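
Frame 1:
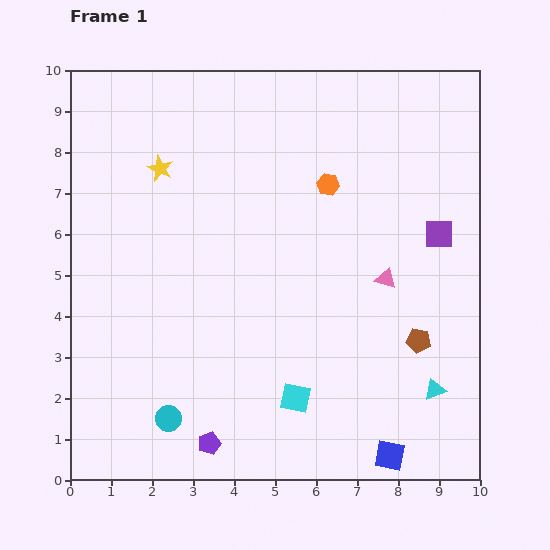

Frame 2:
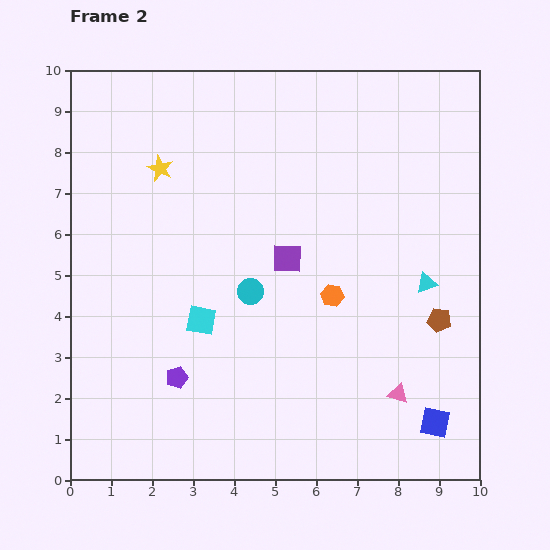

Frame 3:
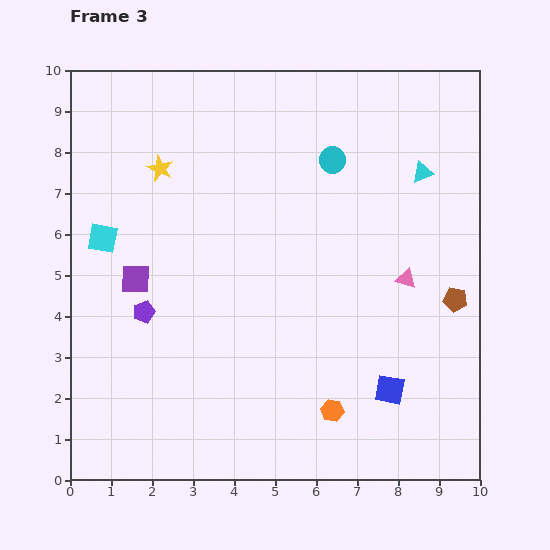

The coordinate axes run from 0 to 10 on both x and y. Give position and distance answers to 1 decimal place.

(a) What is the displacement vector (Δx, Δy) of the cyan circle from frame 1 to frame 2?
(2.0, 3.1)

The cyan circle was at (2.4, 1.5) in frame 1 and (4.4, 4.6) in frame 2.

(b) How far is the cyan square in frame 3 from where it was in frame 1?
6.1

The cyan square moved from (5.5, 2.0) to (0.8, 5.9), a distance of √(4.7² + 3.9²) ≈ 6.1.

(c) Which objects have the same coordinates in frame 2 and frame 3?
the yellow star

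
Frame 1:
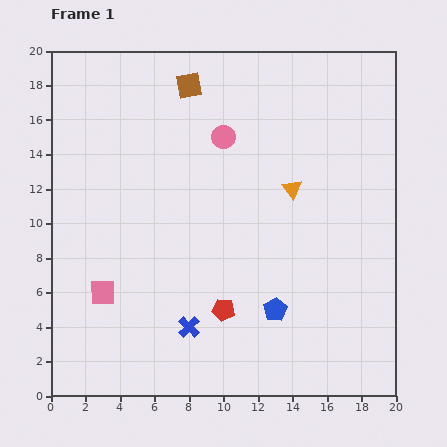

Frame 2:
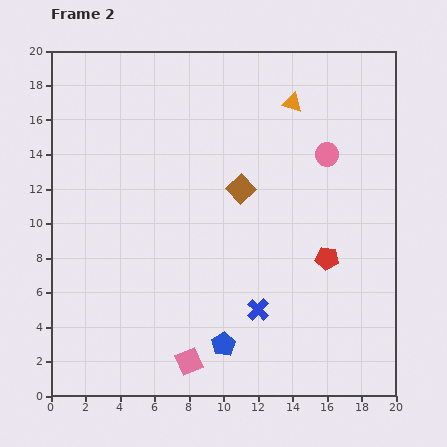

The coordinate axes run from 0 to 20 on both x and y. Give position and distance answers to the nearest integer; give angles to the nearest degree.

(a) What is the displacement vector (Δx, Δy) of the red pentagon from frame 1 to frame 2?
(6, 3)

The red pentagon was at (10, 5) in frame 1 and (16, 8) in frame 2.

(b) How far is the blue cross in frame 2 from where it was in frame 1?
4

The blue cross moved from (8, 4) to (12, 5), a distance of √(4² + 1²) ≈ 4.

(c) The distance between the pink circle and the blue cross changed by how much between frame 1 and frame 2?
-1

Distance in frame 1: 11. Distance in frame 2: 10.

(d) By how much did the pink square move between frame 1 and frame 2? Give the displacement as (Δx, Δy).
(5, -4)

The pink square was at (3, 6) in frame 1 and (8, 2) in frame 2.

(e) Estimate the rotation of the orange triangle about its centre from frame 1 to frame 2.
38° counter-clockwise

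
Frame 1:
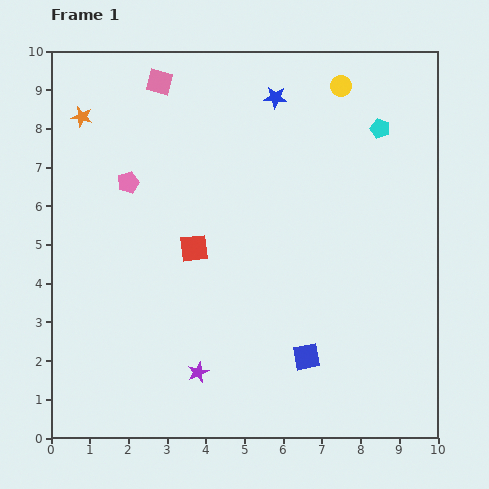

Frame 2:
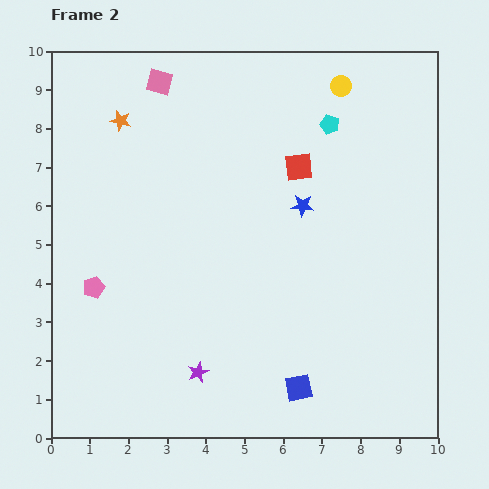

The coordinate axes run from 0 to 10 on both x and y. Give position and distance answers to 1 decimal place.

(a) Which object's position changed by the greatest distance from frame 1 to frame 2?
the red square

(moved 3.4; next 2.9)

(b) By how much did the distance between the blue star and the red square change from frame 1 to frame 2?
-3.4

Distance in frame 1: 4.4. Distance in frame 2: 1.0.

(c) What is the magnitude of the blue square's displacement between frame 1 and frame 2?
0.8

The blue square moved from (6.6, 2.1) to (6.4, 1.3), a distance of √(0.2² + 0.8²) ≈ 0.8.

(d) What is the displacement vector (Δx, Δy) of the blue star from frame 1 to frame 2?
(0.7, -2.8)

The blue star was at (5.8, 8.8) in frame 1 and (6.5, 6.0) in frame 2.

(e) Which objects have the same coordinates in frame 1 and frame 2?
the yellow circle, the pink square, the purple star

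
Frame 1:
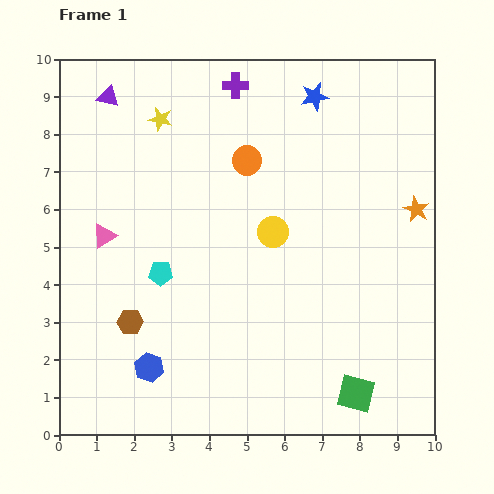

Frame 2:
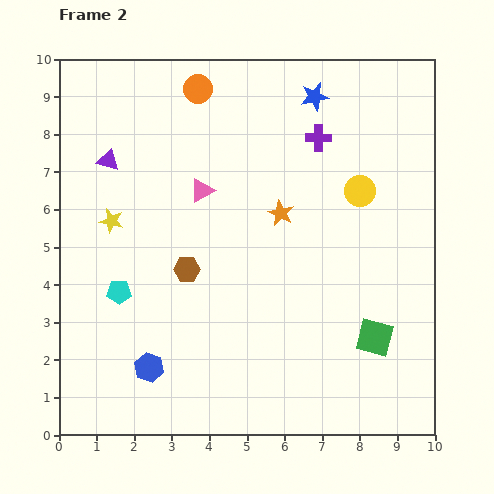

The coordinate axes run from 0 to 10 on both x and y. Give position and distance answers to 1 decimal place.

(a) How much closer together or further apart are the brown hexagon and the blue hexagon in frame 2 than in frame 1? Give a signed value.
+1.5

Distance in frame 1: 1.3. Distance in frame 2: 2.8.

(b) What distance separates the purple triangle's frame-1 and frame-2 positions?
1.7

The purple triangle moved from (1.3, 9.0) to (1.3, 7.3), a distance of √(0.0² + 1.7²) ≈ 1.7.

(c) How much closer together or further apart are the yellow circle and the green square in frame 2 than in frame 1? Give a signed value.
-0.9

Distance in frame 1: 4.8. Distance in frame 2: 3.9.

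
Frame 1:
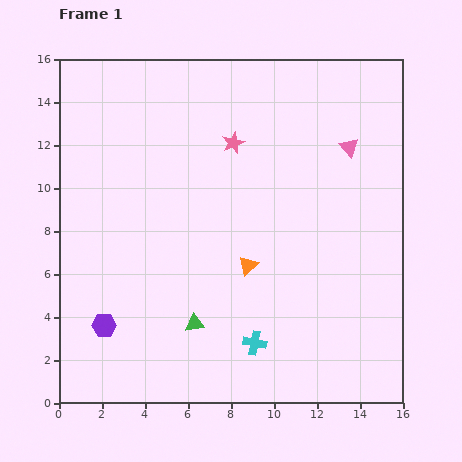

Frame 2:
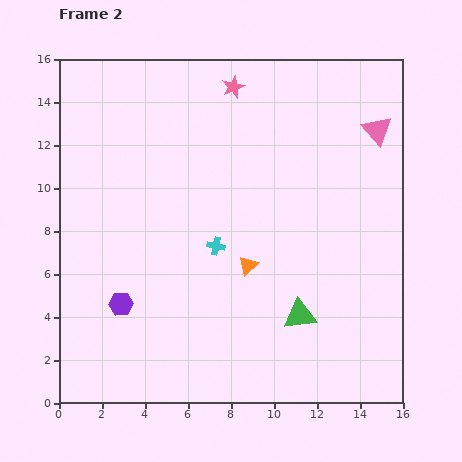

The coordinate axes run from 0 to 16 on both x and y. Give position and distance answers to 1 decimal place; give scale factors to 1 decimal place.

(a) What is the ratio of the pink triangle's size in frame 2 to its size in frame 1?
1.5×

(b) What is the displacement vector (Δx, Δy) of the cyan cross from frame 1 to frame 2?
(-1.8, 4.5)

The cyan cross was at (9.1, 2.8) in frame 1 and (7.3, 7.3) in frame 2.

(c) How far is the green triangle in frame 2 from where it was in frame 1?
4.9

The green triangle moved from (6.3, 3.7) to (11.2, 4.1), a distance of √(4.9² + 0.4²) ≈ 4.9.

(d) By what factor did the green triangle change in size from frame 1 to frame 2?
1.7×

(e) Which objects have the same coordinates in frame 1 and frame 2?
the orange triangle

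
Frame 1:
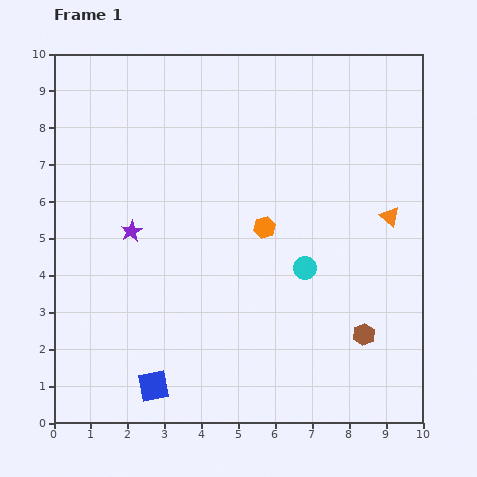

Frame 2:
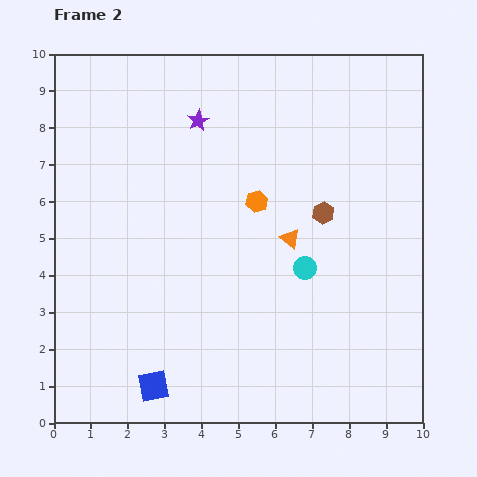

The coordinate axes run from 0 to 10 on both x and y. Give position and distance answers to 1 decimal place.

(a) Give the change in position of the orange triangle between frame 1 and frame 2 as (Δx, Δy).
(-2.7, -0.6)

The orange triangle was at (9.1, 5.6) in frame 1 and (6.4, 5.0) in frame 2.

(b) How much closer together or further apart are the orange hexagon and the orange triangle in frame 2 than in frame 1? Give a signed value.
-2.1

Distance in frame 1: 3.4. Distance in frame 2: 1.3.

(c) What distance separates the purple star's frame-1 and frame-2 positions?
3.5

The purple star moved from (2.1, 5.2) to (3.9, 8.2), a distance of √(1.8² + 3.0²) ≈ 3.5.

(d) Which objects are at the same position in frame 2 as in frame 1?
the blue square, the cyan circle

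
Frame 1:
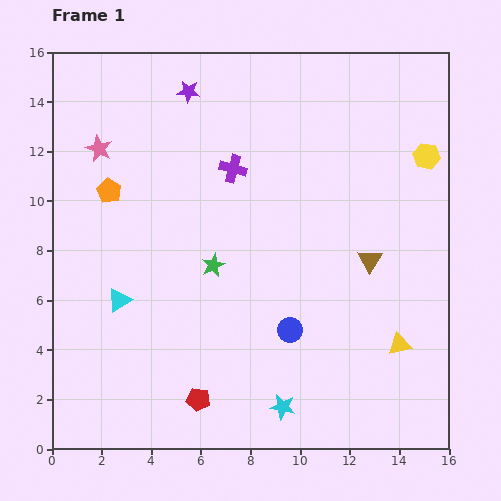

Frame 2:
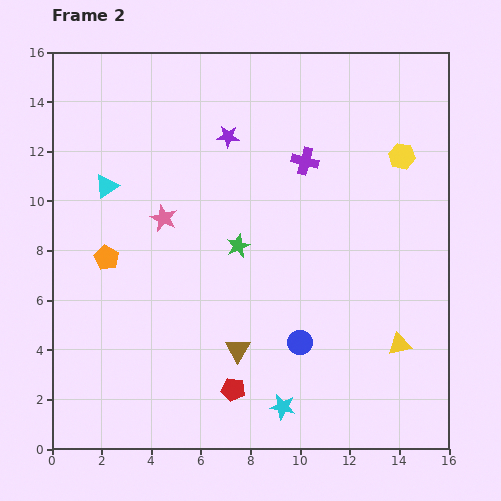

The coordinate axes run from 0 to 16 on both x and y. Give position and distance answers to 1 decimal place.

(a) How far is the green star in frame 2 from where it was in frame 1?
1.3

The green star moved from (6.5, 7.4) to (7.5, 8.2), a distance of √(1.0² + 0.8²) ≈ 1.3.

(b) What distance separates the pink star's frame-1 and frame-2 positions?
3.8

The pink star moved from (1.9, 12.1) to (4.5, 9.3), a distance of √(2.6² + 2.8²) ≈ 3.8.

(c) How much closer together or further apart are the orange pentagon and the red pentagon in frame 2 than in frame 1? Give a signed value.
-1.7

Distance in frame 1: 9.1. Distance in frame 2: 7.4.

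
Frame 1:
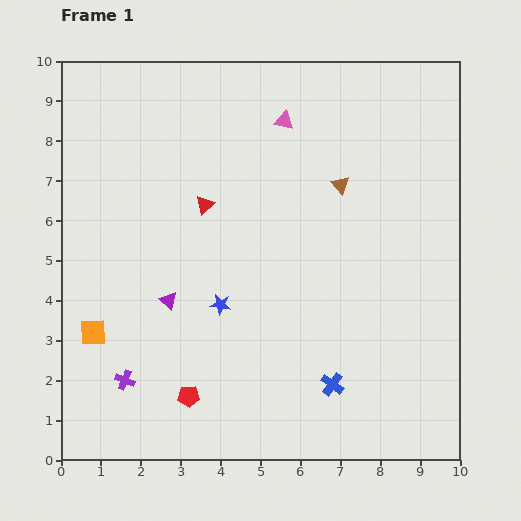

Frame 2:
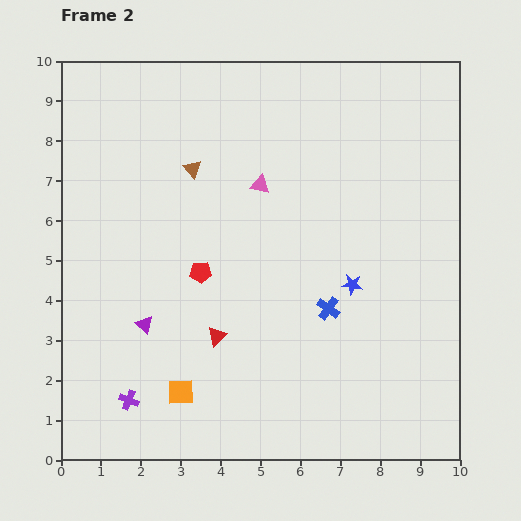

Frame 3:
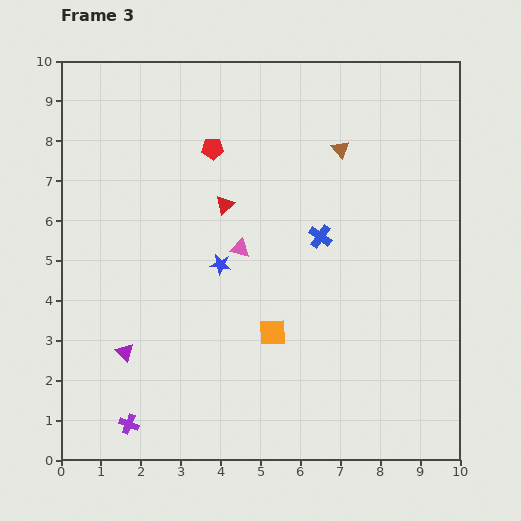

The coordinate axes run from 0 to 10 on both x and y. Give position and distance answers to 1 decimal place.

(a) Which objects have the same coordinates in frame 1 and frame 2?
none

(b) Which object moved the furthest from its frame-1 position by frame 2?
the brown triangle

(moved 3.7; next 3.3)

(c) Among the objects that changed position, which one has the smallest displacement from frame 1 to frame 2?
the purple cross

(moved 0.5)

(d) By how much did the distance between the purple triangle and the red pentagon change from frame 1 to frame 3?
+3.1

Distance in frame 1: 2.5. Distance in frame 3: 5.6.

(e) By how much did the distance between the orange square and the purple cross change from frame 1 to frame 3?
+2.9

Distance in frame 1: 1.4. Distance in frame 3: 4.3.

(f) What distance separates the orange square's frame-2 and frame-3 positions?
2.7

The orange square moved from (3.0, 1.7) to (5.3, 3.2), a distance of √(2.3² + 1.5²) ≈ 2.7.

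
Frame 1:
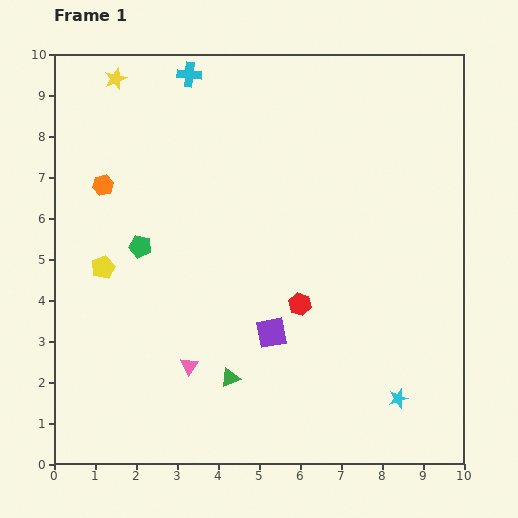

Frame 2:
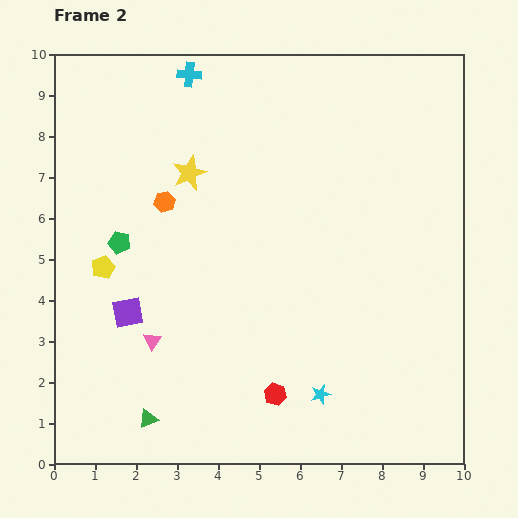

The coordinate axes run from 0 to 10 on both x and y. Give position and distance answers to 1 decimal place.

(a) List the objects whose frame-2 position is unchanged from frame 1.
the yellow pentagon, the cyan cross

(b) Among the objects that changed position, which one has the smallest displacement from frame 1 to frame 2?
the green pentagon

(moved 0.5)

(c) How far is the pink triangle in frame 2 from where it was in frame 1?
1.1

The pink triangle moved from (3.3, 2.4) to (2.4, 3.0), a distance of √(0.9² + 0.6²) ≈ 1.1.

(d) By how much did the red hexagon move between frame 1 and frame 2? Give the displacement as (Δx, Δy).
(-0.6, -2.2)

The red hexagon was at (6.0, 3.9) in frame 1 and (5.4, 1.7) in frame 2.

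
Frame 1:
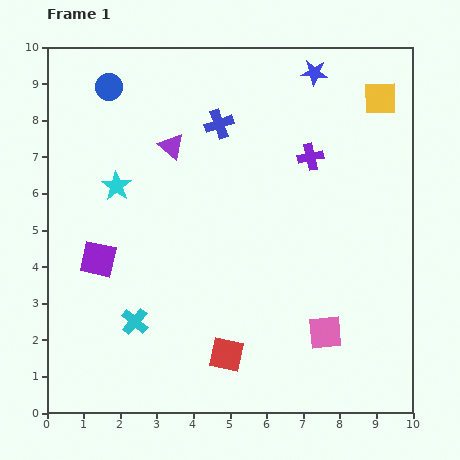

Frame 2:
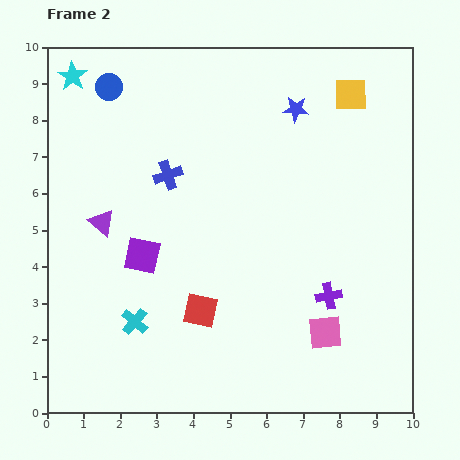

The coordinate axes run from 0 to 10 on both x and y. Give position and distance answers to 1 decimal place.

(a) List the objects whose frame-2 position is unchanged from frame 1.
the pink square, the blue circle, the cyan cross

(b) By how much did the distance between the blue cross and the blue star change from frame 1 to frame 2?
+0.9

Distance in frame 1: 3.0. Distance in frame 2: 3.9.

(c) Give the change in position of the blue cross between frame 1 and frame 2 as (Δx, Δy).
(-1.4, -1.4)

The blue cross was at (4.7, 7.9) in frame 1 and (3.3, 6.5) in frame 2.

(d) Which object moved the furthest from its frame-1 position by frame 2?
the purple cross

(moved 3.8; next 3.2)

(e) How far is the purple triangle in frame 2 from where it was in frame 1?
2.8

The purple triangle moved from (3.4, 7.3) to (1.5, 5.2), a distance of √(1.9² + 2.1²) ≈ 2.8.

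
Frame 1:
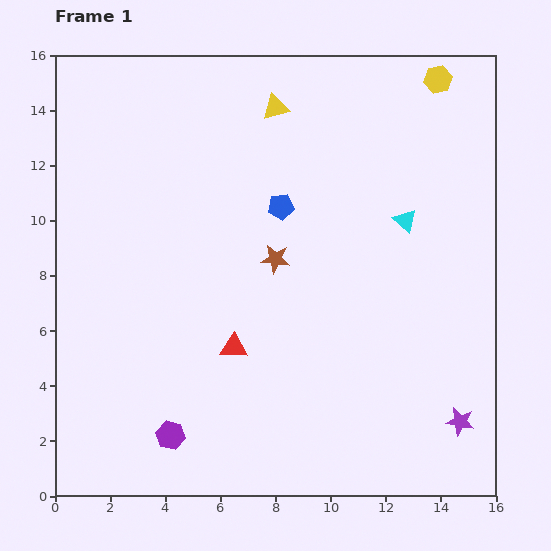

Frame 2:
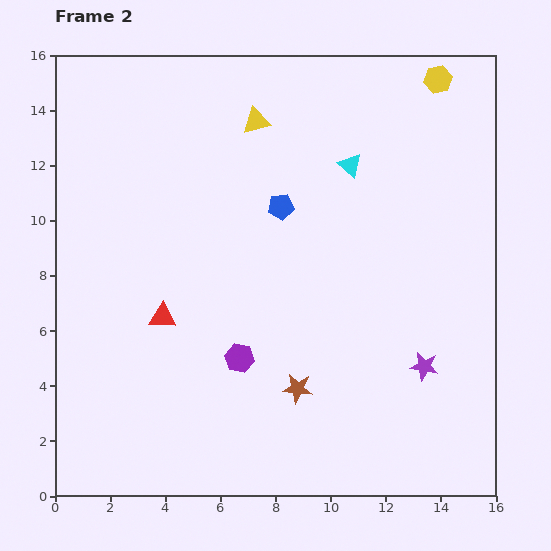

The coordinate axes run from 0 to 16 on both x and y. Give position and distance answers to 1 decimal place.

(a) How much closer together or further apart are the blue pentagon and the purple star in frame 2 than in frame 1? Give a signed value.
-2.4

Distance in frame 1: 10.2. Distance in frame 2: 7.8.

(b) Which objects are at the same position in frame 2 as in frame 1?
the blue pentagon, the yellow hexagon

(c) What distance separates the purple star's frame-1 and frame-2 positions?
2.4

The purple star moved from (14.7, 2.7) to (13.4, 4.7), a distance of √(1.3² + 2.0²) ≈ 2.4.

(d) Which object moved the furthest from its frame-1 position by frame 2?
the brown star

(moved 4.8; next 3.8)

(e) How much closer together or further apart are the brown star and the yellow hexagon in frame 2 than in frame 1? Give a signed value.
+3.5

Distance in frame 1: 8.8. Distance in frame 2: 12.3.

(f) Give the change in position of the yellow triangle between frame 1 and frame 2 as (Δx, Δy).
(-0.7, -0.5)

The yellow triangle was at (8.0, 14.1) in frame 1 and (7.3, 13.6) in frame 2.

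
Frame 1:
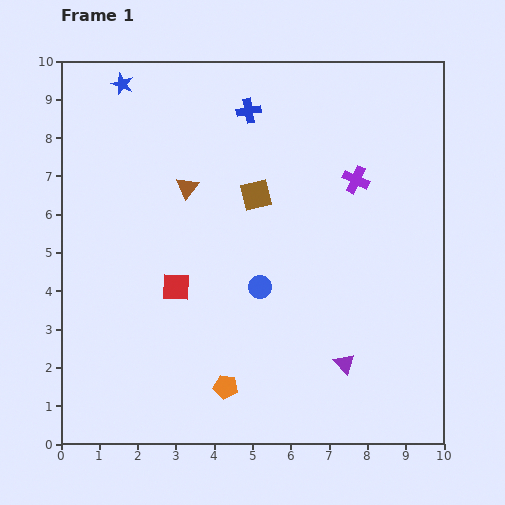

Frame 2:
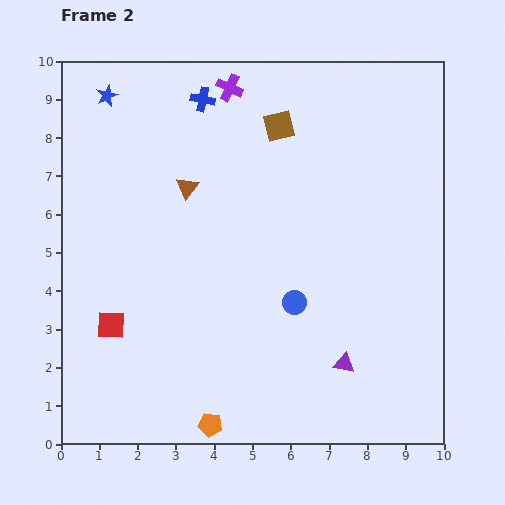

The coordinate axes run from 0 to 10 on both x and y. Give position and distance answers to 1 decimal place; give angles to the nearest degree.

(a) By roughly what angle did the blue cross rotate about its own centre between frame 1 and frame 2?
21° clockwise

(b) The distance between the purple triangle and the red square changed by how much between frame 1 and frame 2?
+1.4

Distance in frame 1: 4.8. Distance in frame 2: 6.2.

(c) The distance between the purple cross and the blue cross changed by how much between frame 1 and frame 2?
-2.5

Distance in frame 1: 3.3. Distance in frame 2: 0.8.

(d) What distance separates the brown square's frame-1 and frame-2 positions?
1.9

The brown square moved from (5.1, 6.5) to (5.7, 8.3), a distance of √(0.6² + 1.8²) ≈ 1.9.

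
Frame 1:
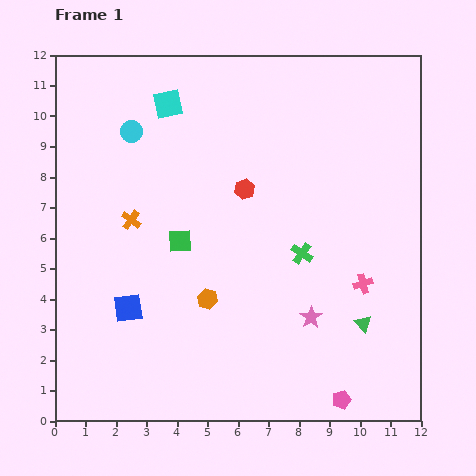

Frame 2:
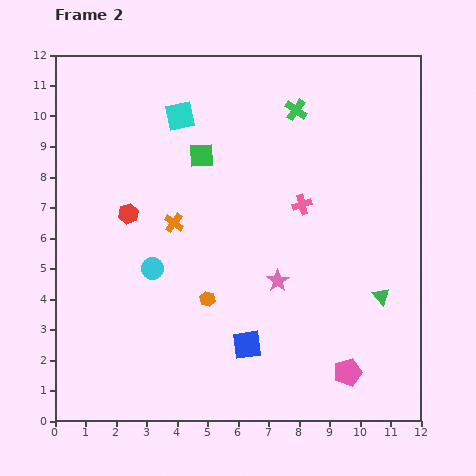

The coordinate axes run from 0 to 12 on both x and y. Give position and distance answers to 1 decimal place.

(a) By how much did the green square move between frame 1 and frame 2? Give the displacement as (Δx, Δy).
(0.7, 2.8)

The green square was at (4.1, 5.9) in frame 1 and (4.8, 8.7) in frame 2.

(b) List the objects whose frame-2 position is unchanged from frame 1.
the orange hexagon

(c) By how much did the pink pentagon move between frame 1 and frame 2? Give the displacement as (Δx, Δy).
(0.2, 0.9)

The pink pentagon was at (9.4, 0.7) in frame 1 and (9.6, 1.6) in frame 2.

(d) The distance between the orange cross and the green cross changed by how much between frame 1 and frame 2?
-0.3

Distance in frame 1: 5.7. Distance in frame 2: 5.4.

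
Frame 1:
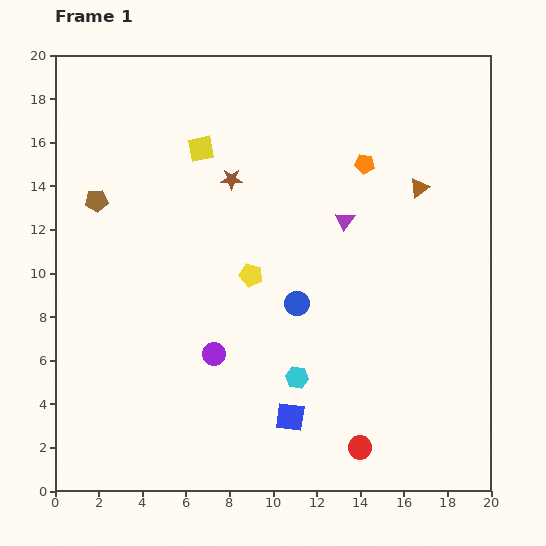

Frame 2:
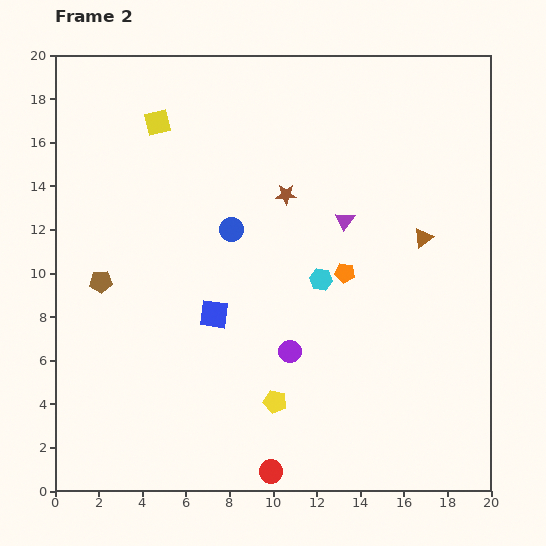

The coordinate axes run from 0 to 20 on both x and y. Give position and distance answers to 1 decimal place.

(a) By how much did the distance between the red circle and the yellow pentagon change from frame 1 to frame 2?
-6.1

Distance in frame 1: 9.3. Distance in frame 2: 3.2.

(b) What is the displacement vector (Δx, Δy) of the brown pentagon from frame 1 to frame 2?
(0.2, -3.7)

The brown pentagon was at (1.9, 13.3) in frame 1 and (2.1, 9.6) in frame 2.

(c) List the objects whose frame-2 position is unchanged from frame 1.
the purple triangle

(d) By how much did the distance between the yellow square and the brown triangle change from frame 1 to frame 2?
+3.1

Distance in frame 1: 10.2. Distance in frame 2: 13.3.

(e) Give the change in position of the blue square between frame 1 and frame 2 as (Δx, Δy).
(-3.5, 4.7)

The blue square was at (10.8, 3.4) in frame 1 and (7.3, 8.1) in frame 2.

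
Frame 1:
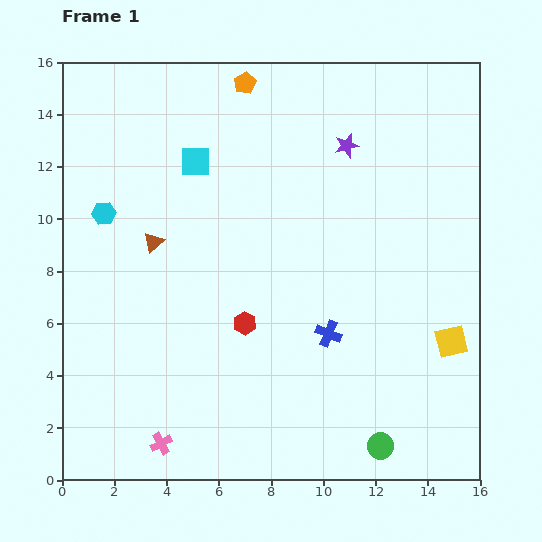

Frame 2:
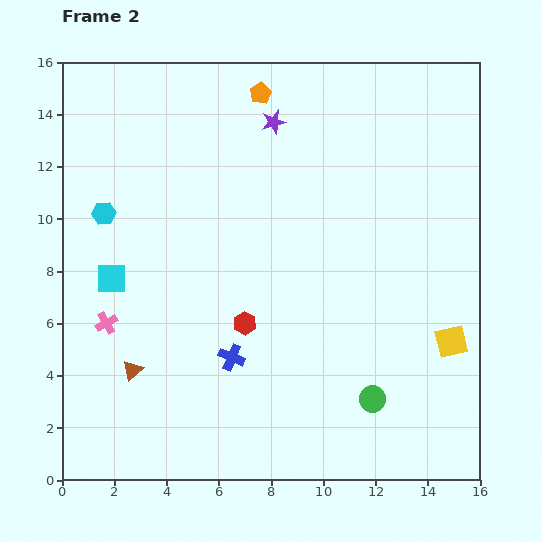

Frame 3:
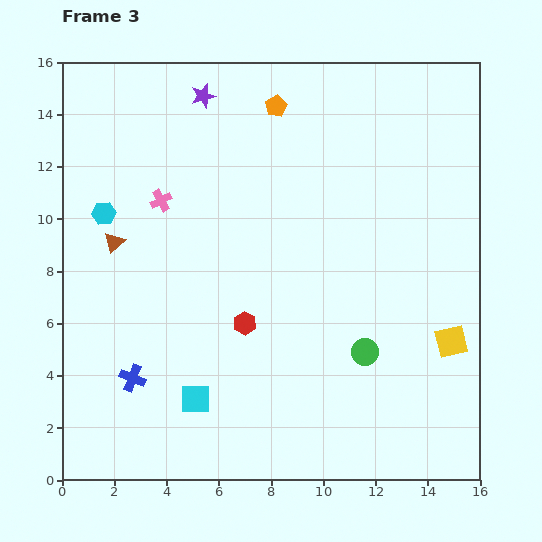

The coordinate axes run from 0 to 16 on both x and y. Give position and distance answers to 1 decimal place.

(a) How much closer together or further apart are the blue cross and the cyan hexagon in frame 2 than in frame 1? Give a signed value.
-2.4

Distance in frame 1: 9.8. Distance in frame 2: 7.4.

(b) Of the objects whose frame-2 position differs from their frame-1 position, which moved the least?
the orange pentagon

(moved 0.7)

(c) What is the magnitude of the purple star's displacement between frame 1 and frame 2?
2.9

The purple star moved from (10.9, 12.8) to (8.1, 13.7), a distance of √(2.8² + 0.9²) ≈ 2.9.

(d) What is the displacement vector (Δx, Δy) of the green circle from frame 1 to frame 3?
(-0.6, 3.6)

The green circle was at (12.2, 1.3) in frame 1 and (11.6, 4.9) in frame 3.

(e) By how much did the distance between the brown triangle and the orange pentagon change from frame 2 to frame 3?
-3.6

Distance in frame 2: 11.7. Distance in frame 3: 8.1.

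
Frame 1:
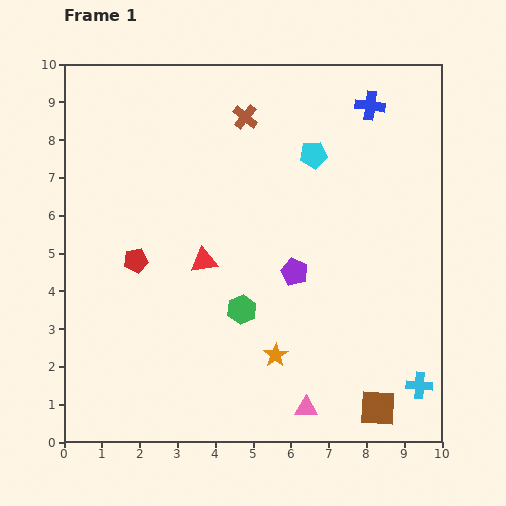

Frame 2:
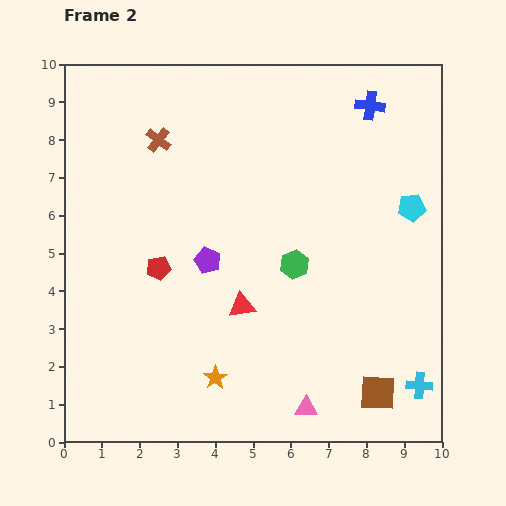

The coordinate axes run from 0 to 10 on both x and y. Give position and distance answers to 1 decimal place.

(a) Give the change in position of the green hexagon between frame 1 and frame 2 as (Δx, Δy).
(1.4, 1.2)

The green hexagon was at (4.7, 3.5) in frame 1 and (6.1, 4.7) in frame 2.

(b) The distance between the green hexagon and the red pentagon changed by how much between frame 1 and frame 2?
+0.5

Distance in frame 1: 3.1. Distance in frame 2: 3.6.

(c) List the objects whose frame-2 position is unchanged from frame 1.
the pink triangle, the blue cross, the cyan cross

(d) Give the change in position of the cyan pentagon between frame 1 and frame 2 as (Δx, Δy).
(2.6, -1.4)

The cyan pentagon was at (6.6, 7.6) in frame 1 and (9.2, 6.2) in frame 2.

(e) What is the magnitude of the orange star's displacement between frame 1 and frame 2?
1.7

The orange star moved from (5.6, 2.3) to (4.0, 1.7), a distance of √(1.6² + 0.6²) ≈ 1.7.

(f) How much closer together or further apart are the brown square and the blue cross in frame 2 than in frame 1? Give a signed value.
-0.4

Distance in frame 1: 8.0. Distance in frame 2: 7.6.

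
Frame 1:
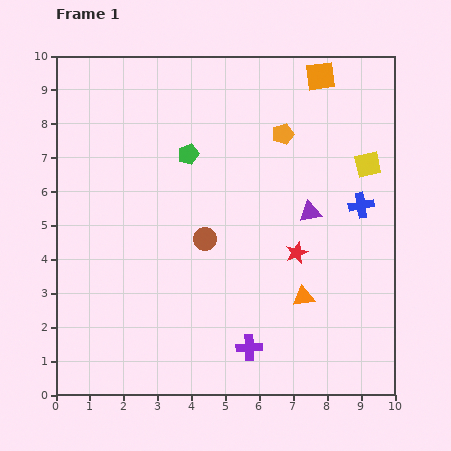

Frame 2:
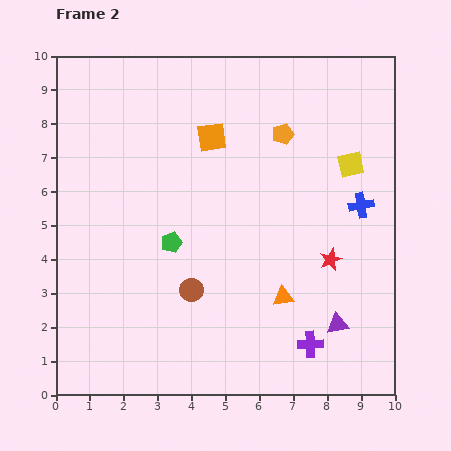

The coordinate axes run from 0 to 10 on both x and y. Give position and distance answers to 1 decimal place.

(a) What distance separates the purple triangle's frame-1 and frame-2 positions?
3.4

The purple triangle moved from (7.5, 5.4) to (8.3, 2.1), a distance of √(0.8² + 3.3²) ≈ 3.4.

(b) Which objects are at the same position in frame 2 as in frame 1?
the orange pentagon, the blue cross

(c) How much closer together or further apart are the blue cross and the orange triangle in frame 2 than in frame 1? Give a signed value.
+0.3

Distance in frame 1: 3.2. Distance in frame 2: 3.5.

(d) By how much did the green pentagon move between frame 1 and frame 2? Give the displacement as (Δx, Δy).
(-0.5, -2.6)

The green pentagon was at (3.9, 7.1) in frame 1 and (3.4, 4.5) in frame 2.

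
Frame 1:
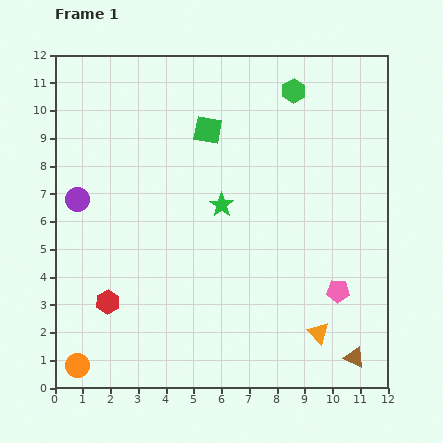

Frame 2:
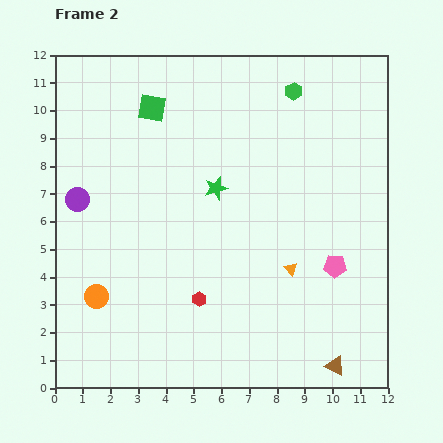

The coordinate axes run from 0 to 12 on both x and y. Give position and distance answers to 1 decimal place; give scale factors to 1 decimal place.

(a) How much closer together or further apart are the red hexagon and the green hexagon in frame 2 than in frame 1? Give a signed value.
-1.9

Distance in frame 1: 10.1. Distance in frame 2: 8.2.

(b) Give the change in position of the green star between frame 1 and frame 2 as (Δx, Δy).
(-0.2, 0.6)

The green star was at (6.0, 6.6) in frame 1 and (5.8, 7.2) in frame 2.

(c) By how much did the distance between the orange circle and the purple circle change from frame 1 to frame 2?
-2.4

Distance in frame 1: 6.0. Distance in frame 2: 3.6.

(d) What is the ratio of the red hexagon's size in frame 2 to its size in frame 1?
0.6×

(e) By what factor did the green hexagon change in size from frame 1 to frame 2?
0.7×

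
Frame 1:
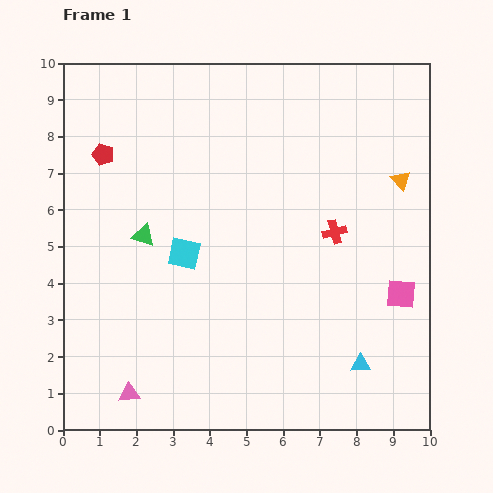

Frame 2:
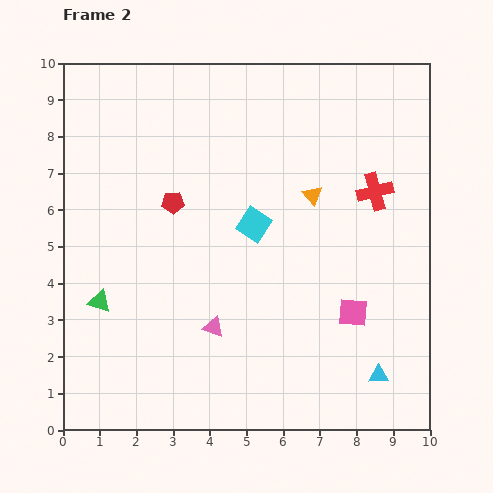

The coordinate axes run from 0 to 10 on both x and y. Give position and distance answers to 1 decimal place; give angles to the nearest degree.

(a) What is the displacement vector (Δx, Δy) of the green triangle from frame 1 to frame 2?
(-1.2, -1.8)

The green triangle was at (2.2, 5.3) in frame 1 and (1.0, 3.5) in frame 2.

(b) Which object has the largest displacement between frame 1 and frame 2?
the pink triangle

(moved 2.9; next 2.4)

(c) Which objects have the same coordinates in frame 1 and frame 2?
none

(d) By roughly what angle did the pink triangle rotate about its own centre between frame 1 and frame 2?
23° clockwise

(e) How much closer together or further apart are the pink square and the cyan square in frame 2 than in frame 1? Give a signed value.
-2.4

Distance in frame 1: 6.0. Distance in frame 2: 3.6.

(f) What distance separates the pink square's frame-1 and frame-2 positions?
1.4

The pink square moved from (9.2, 3.7) to (7.9, 3.2), a distance of √(1.3² + 0.5²) ≈ 1.4.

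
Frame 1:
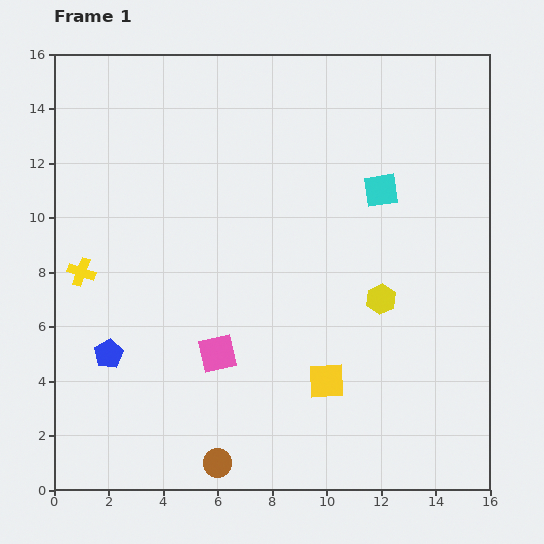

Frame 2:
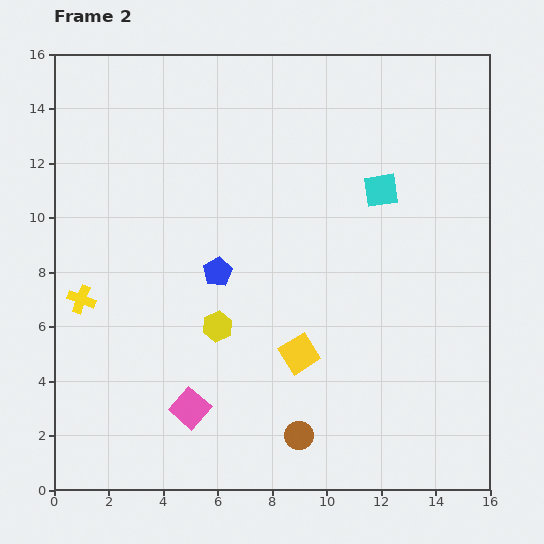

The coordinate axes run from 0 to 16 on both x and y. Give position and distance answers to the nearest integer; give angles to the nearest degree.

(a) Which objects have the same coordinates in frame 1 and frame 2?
the cyan square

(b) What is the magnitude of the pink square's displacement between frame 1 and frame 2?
2

The pink square moved from (6, 5) to (5, 3), a distance of √(1² + 2²) ≈ 2.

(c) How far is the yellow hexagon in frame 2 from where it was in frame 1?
6

The yellow hexagon moved from (12, 7) to (6, 6), a distance of √(6² + 1²) ≈ 6.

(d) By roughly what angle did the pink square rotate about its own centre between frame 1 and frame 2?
36° counter-clockwise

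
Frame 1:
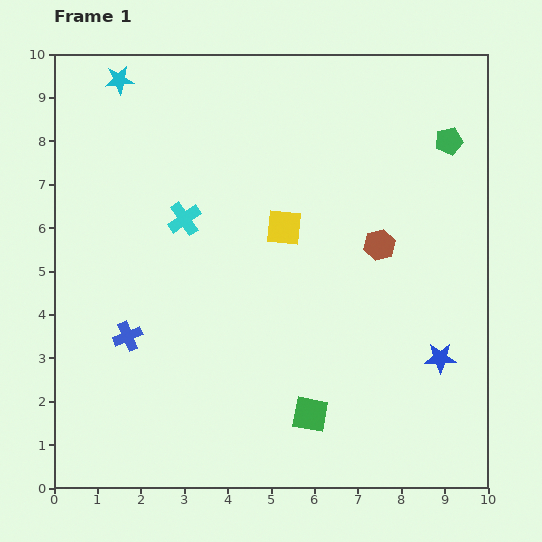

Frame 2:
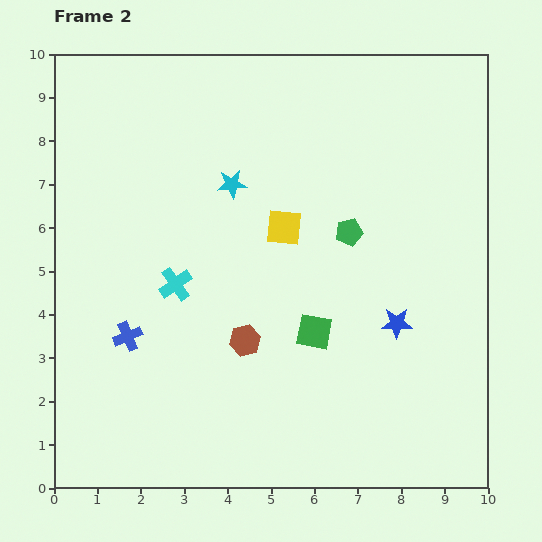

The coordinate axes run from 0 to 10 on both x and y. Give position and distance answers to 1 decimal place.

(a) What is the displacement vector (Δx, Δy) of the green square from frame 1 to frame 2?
(0.1, 1.9)

The green square was at (5.9, 1.7) in frame 1 and (6.0, 3.6) in frame 2.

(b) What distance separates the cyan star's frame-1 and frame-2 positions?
3.5

The cyan star moved from (1.5, 9.4) to (4.1, 7.0), a distance of √(2.6² + 2.4²) ≈ 3.5.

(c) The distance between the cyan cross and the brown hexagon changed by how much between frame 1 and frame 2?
-2.4

Distance in frame 1: 4.5. Distance in frame 2: 2.1.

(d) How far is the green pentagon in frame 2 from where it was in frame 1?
3.1

The green pentagon moved from (9.1, 8.0) to (6.8, 5.9), a distance of √(2.3² + 2.1²) ≈ 3.1.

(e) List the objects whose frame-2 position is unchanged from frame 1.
the blue cross, the yellow square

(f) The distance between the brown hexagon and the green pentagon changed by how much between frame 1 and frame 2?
+0.6

Distance in frame 1: 2.9. Distance in frame 2: 3.5.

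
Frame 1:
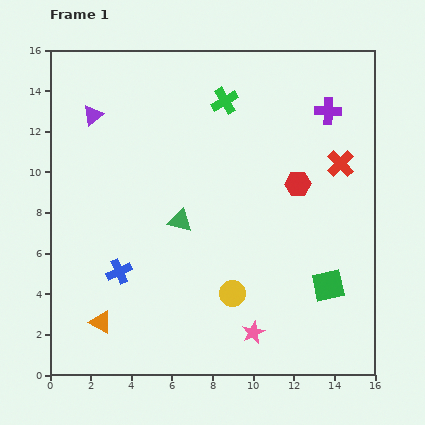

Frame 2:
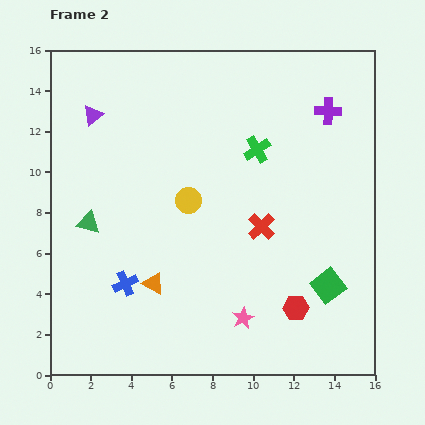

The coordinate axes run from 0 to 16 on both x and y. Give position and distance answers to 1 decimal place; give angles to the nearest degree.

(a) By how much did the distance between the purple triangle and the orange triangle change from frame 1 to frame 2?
-1.4

Distance in frame 1: 10.2. Distance in frame 2: 8.8.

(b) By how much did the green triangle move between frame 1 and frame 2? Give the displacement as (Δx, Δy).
(-4.5, -0.1)

The green triangle was at (6.4, 7.6) in frame 1 and (1.9, 7.5) in frame 2.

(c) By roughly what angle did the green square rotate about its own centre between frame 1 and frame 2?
25° counter-clockwise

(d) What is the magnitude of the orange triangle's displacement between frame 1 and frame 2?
3.2

The orange triangle moved from (2.5, 2.6) to (5.1, 4.5), a distance of √(2.6² + 1.9²) ≈ 3.2.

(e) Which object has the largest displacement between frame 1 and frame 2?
the red hexagon

(moved 6.1; next 5.1)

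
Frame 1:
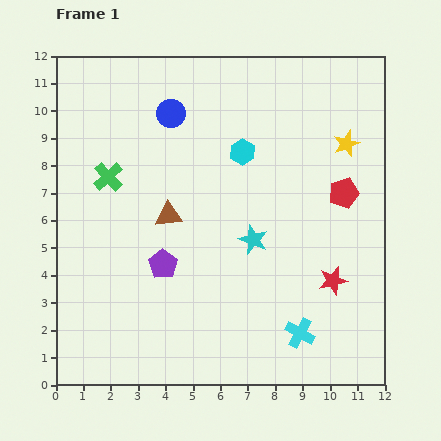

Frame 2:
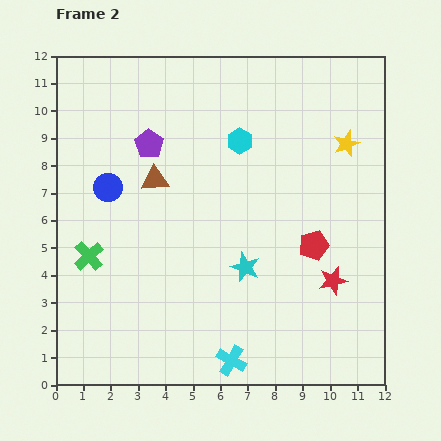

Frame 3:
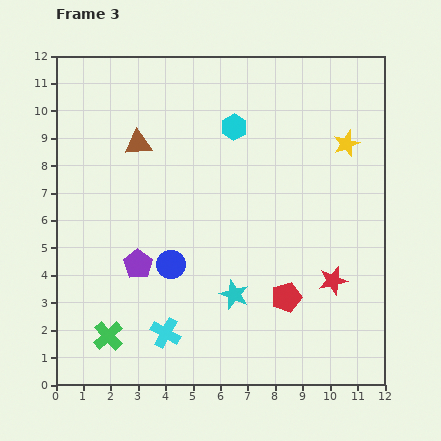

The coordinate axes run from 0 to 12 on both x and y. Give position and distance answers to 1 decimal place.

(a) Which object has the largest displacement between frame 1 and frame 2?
the purple pentagon

(moved 4.4; next 3.5)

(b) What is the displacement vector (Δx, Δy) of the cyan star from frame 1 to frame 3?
(-0.7, -2.0)

The cyan star was at (7.2, 5.3) in frame 1 and (6.5, 3.3) in frame 3.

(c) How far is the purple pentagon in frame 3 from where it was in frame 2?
4.4

The purple pentagon moved from (3.4, 8.8) to (3.0, 4.4), a distance of √(0.4² + 4.4²) ≈ 4.4.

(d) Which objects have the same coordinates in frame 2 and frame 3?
the red star, the yellow star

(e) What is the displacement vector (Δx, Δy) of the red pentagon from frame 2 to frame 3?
(-1.0, -1.9)

The red pentagon was at (9.4, 5.1) in frame 2 and (8.4, 3.2) in frame 3.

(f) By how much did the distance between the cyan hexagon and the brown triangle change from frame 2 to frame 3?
+0.2

Distance in frame 2: 3.4. Distance in frame 3: 3.6.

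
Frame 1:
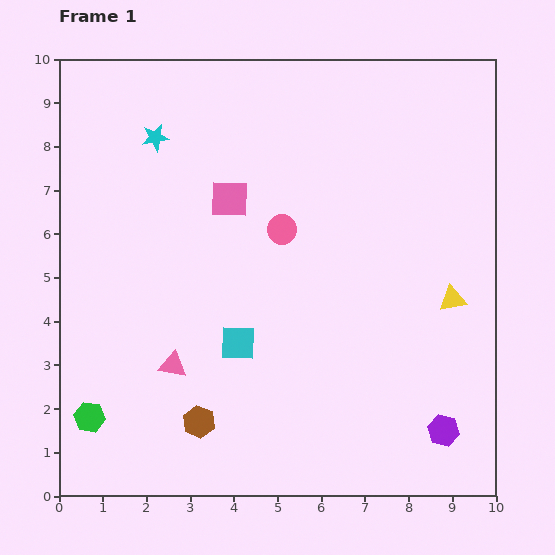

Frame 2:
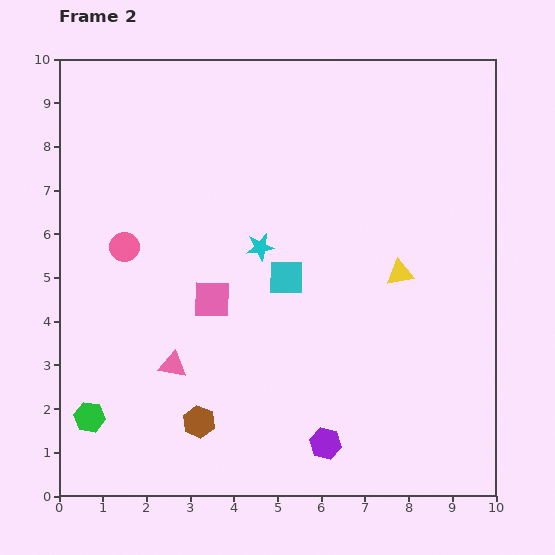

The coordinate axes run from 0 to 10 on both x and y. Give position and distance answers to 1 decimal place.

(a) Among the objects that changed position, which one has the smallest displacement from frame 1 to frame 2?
the yellow triangle

(moved 1.3)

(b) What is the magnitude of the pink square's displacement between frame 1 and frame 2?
2.3

The pink square moved from (3.9, 6.8) to (3.5, 4.5), a distance of √(0.4² + 2.3²) ≈ 2.3.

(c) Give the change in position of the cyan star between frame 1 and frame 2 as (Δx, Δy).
(2.4, -2.5)

The cyan star was at (2.2, 8.2) in frame 1 and (4.6, 5.7) in frame 2.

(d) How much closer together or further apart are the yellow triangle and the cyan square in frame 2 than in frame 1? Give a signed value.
-2.4

Distance in frame 1: 5.0. Distance in frame 2: 2.6.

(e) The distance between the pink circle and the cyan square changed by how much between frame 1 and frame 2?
+1.0

Distance in frame 1: 2.8. Distance in frame 2: 3.8.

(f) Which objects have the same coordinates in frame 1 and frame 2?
the green hexagon, the pink triangle, the brown hexagon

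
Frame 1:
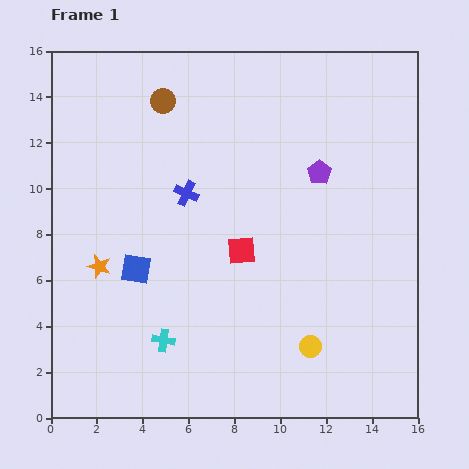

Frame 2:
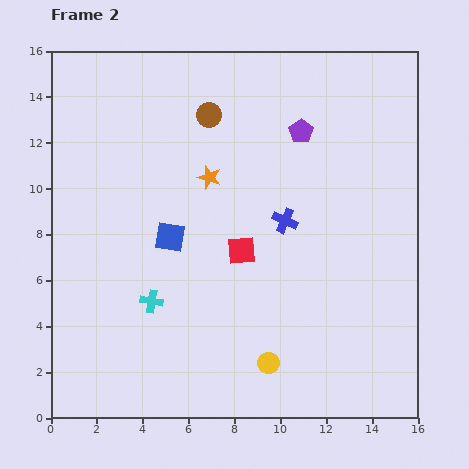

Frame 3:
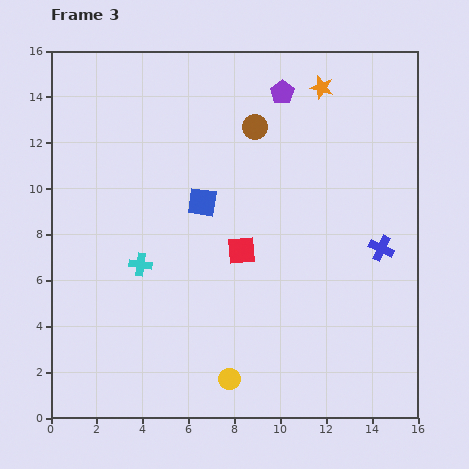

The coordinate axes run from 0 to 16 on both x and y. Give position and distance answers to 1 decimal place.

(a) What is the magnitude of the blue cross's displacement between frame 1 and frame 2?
4.5

The blue cross moved from (5.9, 9.8) to (10.2, 8.6), a distance of √(4.3² + 1.2²) ≈ 4.5.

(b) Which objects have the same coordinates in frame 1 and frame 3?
the red square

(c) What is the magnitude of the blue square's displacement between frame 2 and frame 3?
2.1

The blue square moved from (5.2, 7.9) to (6.6, 9.4), a distance of √(1.4² + 1.5²) ≈ 2.1.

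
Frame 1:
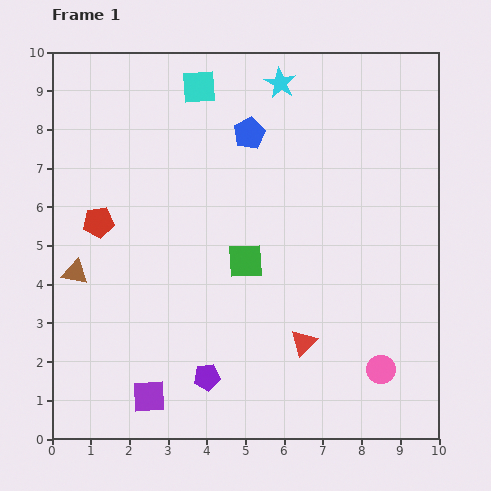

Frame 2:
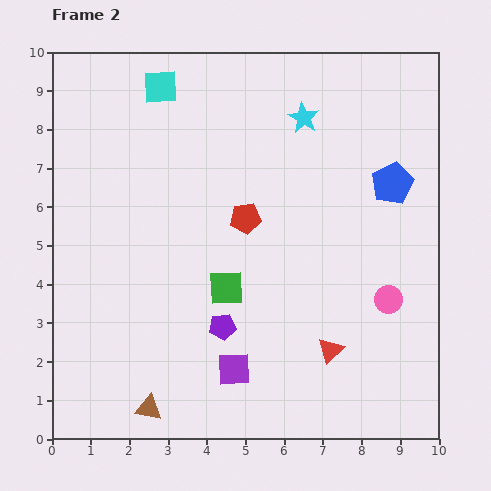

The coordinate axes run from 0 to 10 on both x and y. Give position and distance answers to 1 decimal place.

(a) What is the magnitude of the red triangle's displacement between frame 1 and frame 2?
0.7

The red triangle moved from (6.5, 2.5) to (7.2, 2.3), a distance of √(0.7² + 0.2²) ≈ 0.7.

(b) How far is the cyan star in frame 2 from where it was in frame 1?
1.1

The cyan star moved from (5.9, 9.2) to (6.5, 8.3), a distance of √(0.6² + 0.9²) ≈ 1.1.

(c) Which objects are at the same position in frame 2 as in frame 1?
none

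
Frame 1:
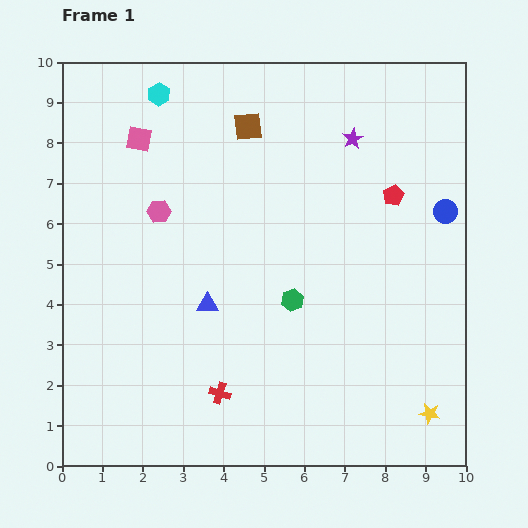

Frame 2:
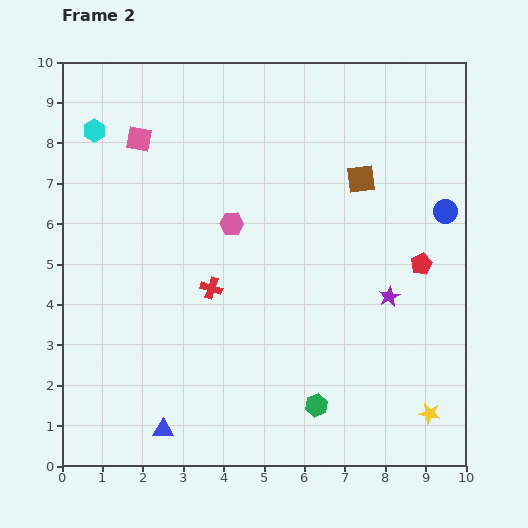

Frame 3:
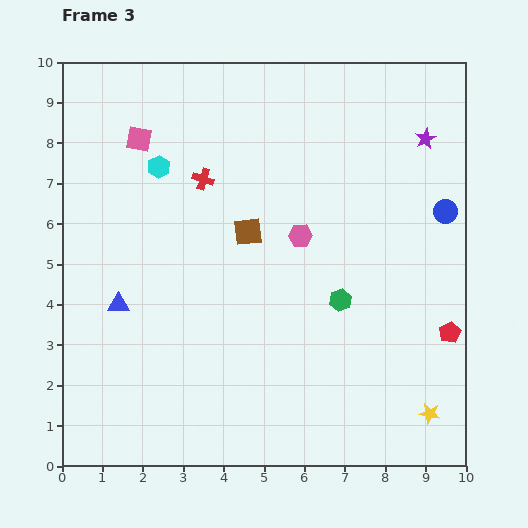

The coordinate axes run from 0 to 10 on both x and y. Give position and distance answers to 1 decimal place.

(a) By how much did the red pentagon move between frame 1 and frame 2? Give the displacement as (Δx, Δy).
(0.7, -1.7)

The red pentagon was at (8.2, 6.7) in frame 1 and (8.9, 5.0) in frame 2.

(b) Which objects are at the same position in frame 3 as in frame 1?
the blue circle, the pink square, the yellow star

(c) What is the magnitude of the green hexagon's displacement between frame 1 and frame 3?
1.2

The green hexagon moved from (5.7, 4.1) to (6.9, 4.1), a distance of √(1.2² + 0.0²) ≈ 1.2.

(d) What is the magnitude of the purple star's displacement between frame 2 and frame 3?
4.0

The purple star moved from (8.1, 4.2) to (9.0, 8.1), a distance of √(0.9² + 3.9²) ≈ 4.0.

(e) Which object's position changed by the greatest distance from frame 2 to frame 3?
the purple star

(moved 4.0; next 3.3)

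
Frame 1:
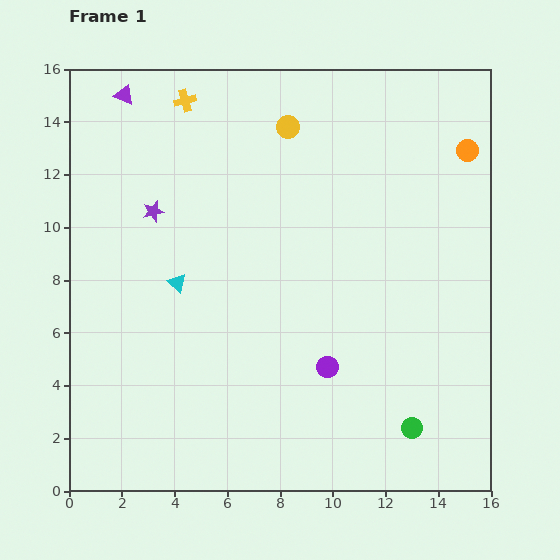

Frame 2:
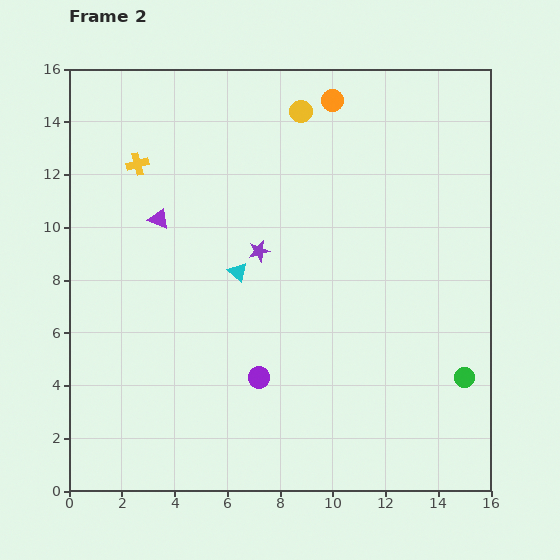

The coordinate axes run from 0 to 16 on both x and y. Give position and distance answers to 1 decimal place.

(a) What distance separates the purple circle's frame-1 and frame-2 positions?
2.6

The purple circle moved from (9.8, 4.7) to (7.2, 4.3), a distance of √(2.6² + 0.4²) ≈ 2.6.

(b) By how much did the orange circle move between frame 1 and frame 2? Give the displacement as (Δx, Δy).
(-5.1, 1.9)

The orange circle was at (15.1, 12.9) in frame 1 and (10.0, 14.8) in frame 2.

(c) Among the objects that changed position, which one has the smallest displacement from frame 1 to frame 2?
the yellow circle

(moved 0.8)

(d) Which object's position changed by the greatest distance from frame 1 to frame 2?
the orange circle

(moved 5.4; next 4.9)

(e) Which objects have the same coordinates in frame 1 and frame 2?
none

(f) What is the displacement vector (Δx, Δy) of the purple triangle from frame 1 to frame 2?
(1.3, -4.7)

The purple triangle was at (2.1, 15.0) in frame 1 and (3.4, 10.3) in frame 2.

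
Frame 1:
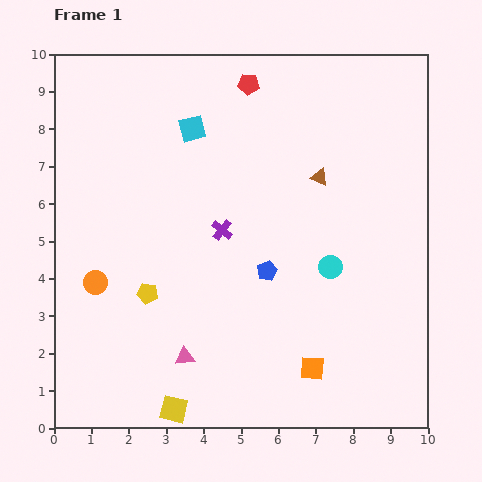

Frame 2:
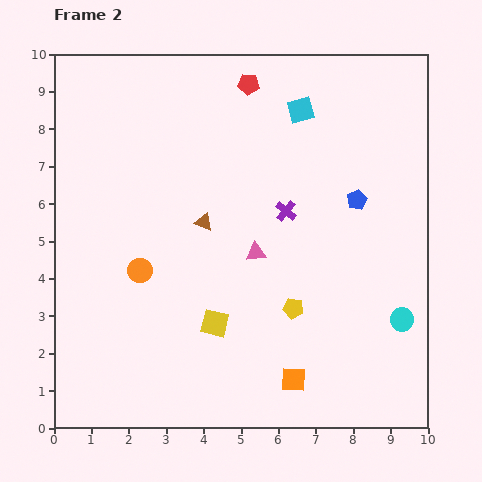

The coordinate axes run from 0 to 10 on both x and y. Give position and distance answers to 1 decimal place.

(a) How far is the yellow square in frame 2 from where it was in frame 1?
2.5

The yellow square moved from (3.2, 0.5) to (4.3, 2.8), a distance of √(1.1² + 2.3²) ≈ 2.5.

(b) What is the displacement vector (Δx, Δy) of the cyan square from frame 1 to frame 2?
(2.9, 0.5)

The cyan square was at (3.7, 8.0) in frame 1 and (6.6, 8.5) in frame 2.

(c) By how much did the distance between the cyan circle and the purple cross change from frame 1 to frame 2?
+1.1

Distance in frame 1: 3.1. Distance in frame 2: 4.2.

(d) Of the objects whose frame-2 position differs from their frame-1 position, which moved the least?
the orange square

(moved 0.6)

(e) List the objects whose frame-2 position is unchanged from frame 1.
the red pentagon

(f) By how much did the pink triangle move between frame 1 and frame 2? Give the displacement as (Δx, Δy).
(1.9, 2.8)

The pink triangle was at (3.5, 1.9) in frame 1 and (5.4, 4.7) in frame 2.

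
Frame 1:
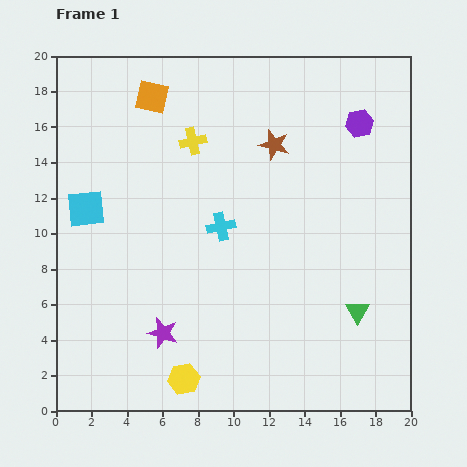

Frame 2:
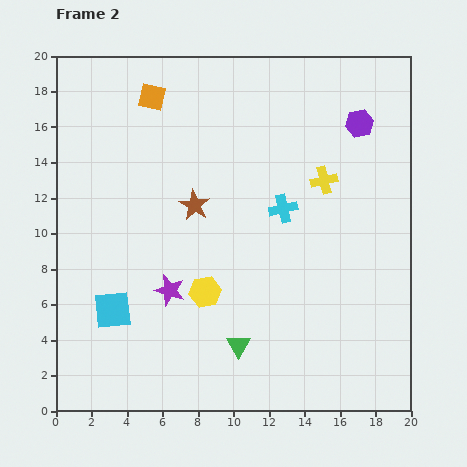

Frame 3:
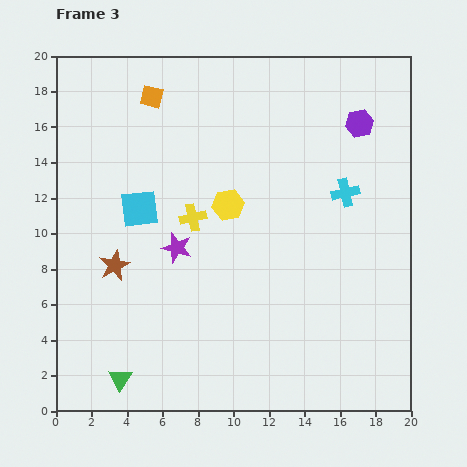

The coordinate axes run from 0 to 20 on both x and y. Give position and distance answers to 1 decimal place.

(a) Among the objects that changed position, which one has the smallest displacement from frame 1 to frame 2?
the purple star

(moved 2.4)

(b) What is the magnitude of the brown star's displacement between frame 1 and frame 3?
11.3

The brown star moved from (12.3, 15.0) to (3.3, 8.2), a distance of √(9.0² + 6.8²) ≈ 11.3.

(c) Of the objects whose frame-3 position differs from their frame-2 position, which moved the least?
the purple star

(moved 2.4)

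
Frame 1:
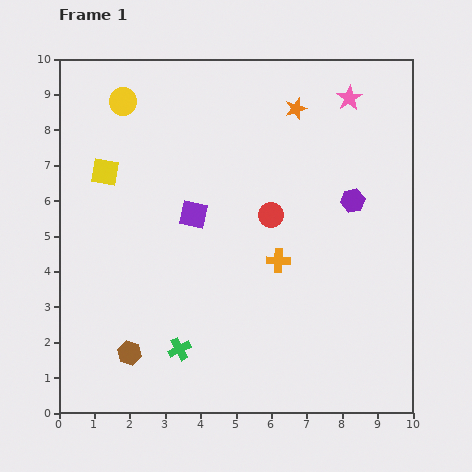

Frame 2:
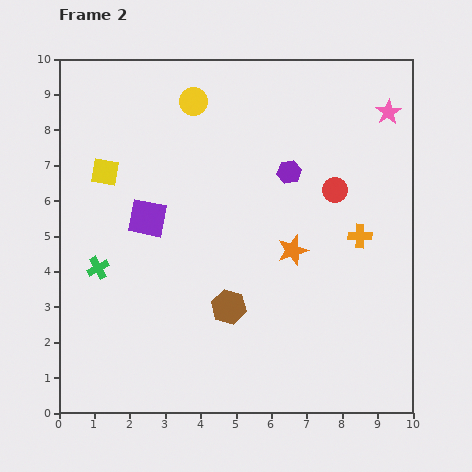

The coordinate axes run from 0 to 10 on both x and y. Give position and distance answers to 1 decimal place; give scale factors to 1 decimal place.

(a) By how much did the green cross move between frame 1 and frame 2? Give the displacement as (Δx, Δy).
(-2.3, 2.3)

The green cross was at (3.4, 1.8) in frame 1 and (1.1, 4.1) in frame 2.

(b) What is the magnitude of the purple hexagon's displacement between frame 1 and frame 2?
2.0

The purple hexagon moved from (8.3, 6.0) to (6.5, 6.8), a distance of √(1.8² + 0.8²) ≈ 2.0.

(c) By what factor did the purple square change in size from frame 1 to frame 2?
1.4×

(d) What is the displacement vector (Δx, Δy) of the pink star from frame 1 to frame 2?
(1.1, -0.4)

The pink star was at (8.2, 8.9) in frame 1 and (9.3, 8.5) in frame 2.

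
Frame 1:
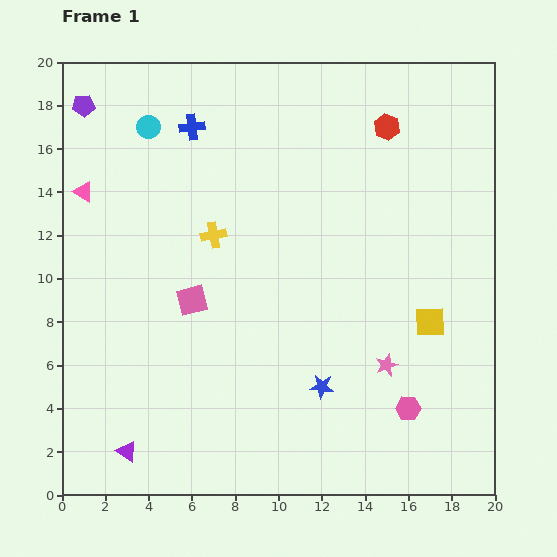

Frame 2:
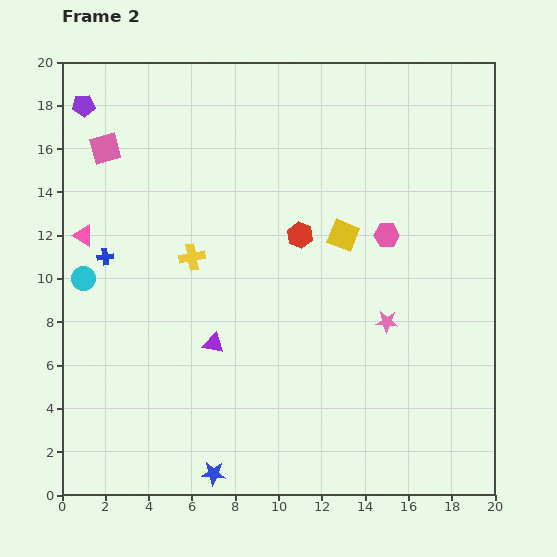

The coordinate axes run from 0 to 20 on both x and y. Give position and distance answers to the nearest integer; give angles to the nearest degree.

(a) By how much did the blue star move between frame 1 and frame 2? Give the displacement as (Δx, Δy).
(-5, -4)

The blue star was at (12, 5) in frame 1 and (7, 1) in frame 2.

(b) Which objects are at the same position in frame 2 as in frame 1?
the purple pentagon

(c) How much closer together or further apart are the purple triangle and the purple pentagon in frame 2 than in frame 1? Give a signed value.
-3

Distance in frame 1: 16. Distance in frame 2: 13.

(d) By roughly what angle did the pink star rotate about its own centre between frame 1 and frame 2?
25° clockwise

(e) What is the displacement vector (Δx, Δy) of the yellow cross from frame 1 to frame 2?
(-1, -1)

The yellow cross was at (7, 12) in frame 1 and (6, 11) in frame 2.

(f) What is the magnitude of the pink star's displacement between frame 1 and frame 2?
2

The pink star moved from (15, 6) to (15, 8), a distance of √(0² + 2²) ≈ 2.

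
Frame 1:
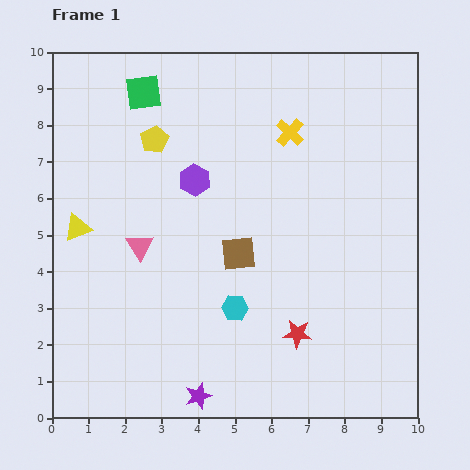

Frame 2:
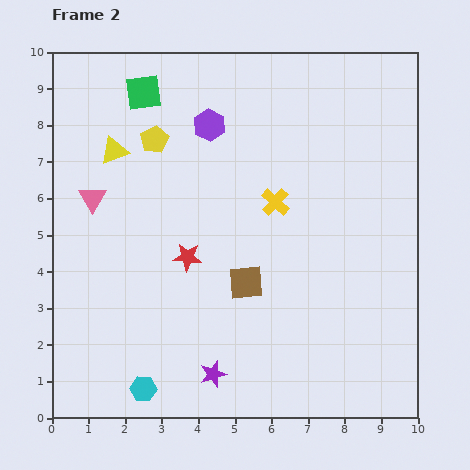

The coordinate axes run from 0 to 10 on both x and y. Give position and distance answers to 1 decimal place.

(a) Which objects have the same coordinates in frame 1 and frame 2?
the green square, the yellow pentagon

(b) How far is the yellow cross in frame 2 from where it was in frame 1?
1.9

The yellow cross moved from (6.5, 7.8) to (6.1, 5.9), a distance of √(0.4² + 1.9²) ≈ 1.9.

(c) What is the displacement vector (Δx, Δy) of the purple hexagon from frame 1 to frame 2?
(0.4, 1.5)

The purple hexagon was at (3.9, 6.5) in frame 1 and (4.3, 8.0) in frame 2.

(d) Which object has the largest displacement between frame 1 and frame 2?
the red star

(moved 3.7; next 3.3)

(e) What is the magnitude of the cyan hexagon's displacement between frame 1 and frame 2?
3.3

The cyan hexagon moved from (5.0, 3.0) to (2.5, 0.8), a distance of √(2.5² + 2.2²) ≈ 3.3.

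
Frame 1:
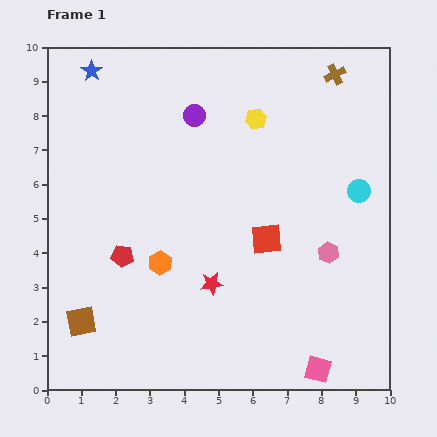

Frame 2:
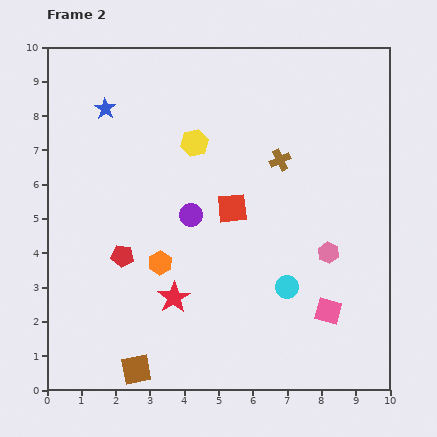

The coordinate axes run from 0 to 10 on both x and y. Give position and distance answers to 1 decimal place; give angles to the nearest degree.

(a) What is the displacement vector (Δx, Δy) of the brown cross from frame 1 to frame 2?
(-1.6, -2.5)

The brown cross was at (8.4, 9.2) in frame 1 and (6.8, 6.7) in frame 2.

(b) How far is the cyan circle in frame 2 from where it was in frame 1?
3.5

The cyan circle moved from (9.1, 5.8) to (7.0, 3.0), a distance of √(2.1² + 2.8²) ≈ 3.5.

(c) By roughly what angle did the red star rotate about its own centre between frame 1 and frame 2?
24° counter-clockwise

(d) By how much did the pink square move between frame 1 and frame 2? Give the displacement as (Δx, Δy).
(0.3, 1.7)

The pink square was at (7.9, 0.6) in frame 1 and (8.2, 2.3) in frame 2.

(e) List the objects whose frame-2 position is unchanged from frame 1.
the pink hexagon, the orange hexagon, the red pentagon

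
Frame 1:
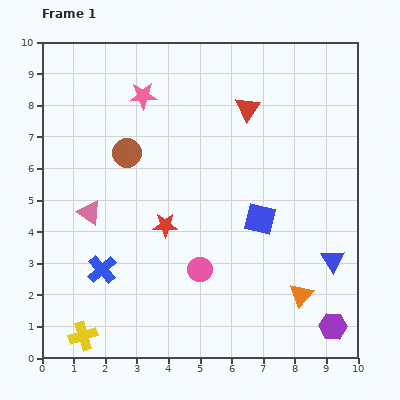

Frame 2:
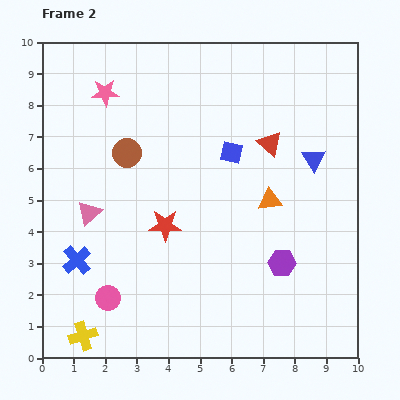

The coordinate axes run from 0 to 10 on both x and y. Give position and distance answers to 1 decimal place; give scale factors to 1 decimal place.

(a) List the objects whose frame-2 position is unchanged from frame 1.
the red star, the yellow cross, the pink triangle, the brown circle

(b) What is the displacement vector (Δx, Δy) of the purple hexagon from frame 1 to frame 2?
(-1.6, 2.0)

The purple hexagon was at (9.2, 1.0) in frame 1 and (7.6, 3.0) in frame 2.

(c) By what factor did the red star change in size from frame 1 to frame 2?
1.3×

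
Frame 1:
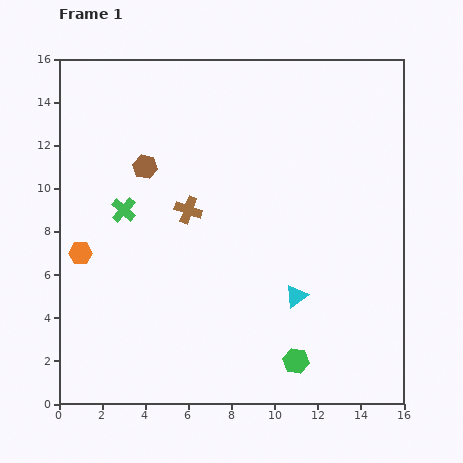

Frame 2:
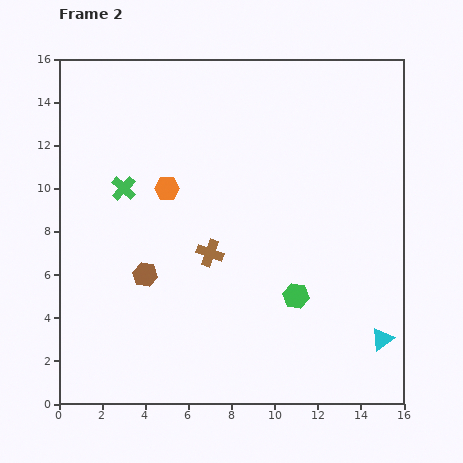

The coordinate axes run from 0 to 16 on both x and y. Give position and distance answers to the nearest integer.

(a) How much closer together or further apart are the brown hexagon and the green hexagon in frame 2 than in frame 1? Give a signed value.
-4

Distance in frame 1: 11. Distance in frame 2: 7.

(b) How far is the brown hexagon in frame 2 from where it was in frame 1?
5

The brown hexagon moved from (4, 11) to (4, 6), a distance of √(0² + 5²) ≈ 5.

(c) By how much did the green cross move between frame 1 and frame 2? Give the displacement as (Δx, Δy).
(0, 1)

The green cross was at (3, 9) in frame 1 and (3, 10) in frame 2.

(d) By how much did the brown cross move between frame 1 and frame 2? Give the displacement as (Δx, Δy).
(1, -2)

The brown cross was at (6, 9) in frame 1 and (7, 7) in frame 2.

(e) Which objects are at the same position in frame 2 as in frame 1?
none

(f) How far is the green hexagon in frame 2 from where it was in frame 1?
3

The green hexagon moved from (11, 2) to (11, 5), a distance of √(0² + 3²) ≈ 3.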